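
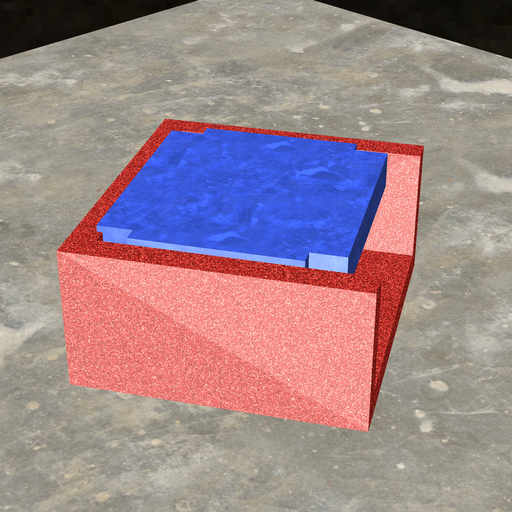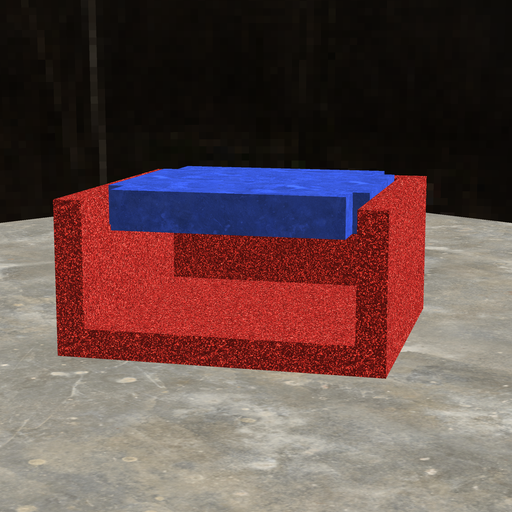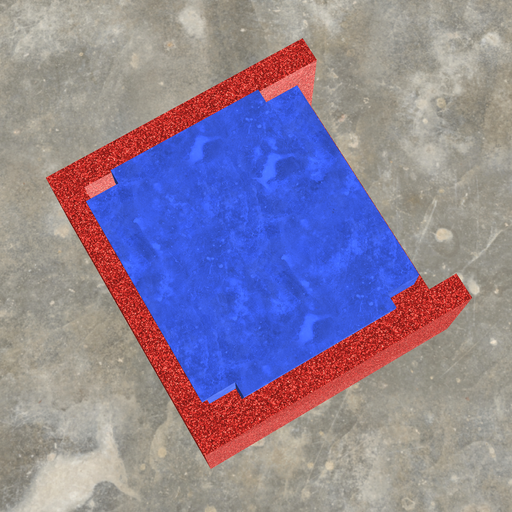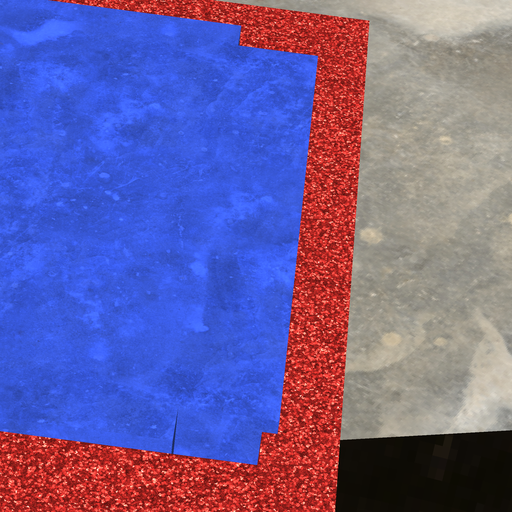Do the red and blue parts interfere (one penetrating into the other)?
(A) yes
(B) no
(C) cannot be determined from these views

(A) yes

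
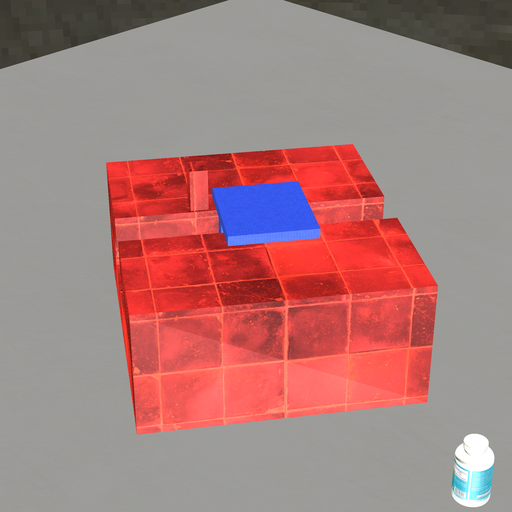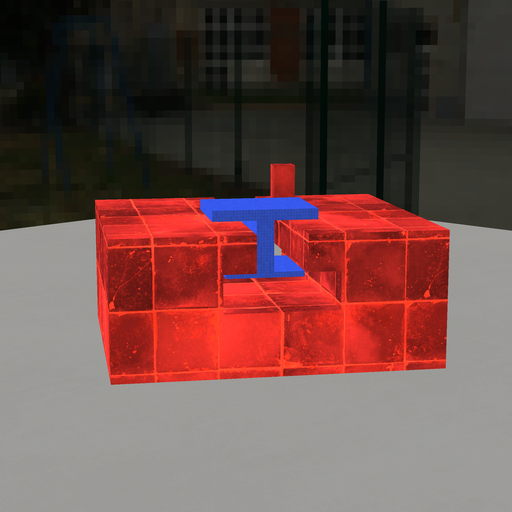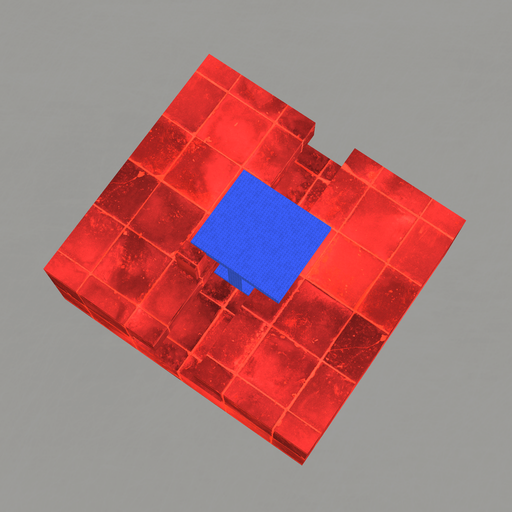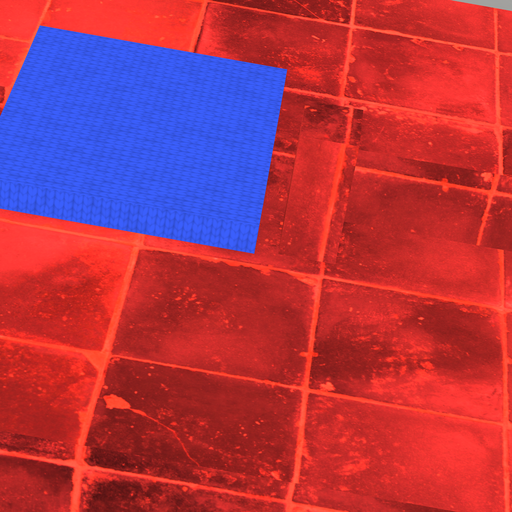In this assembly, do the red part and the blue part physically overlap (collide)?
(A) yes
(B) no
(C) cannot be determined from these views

(B) no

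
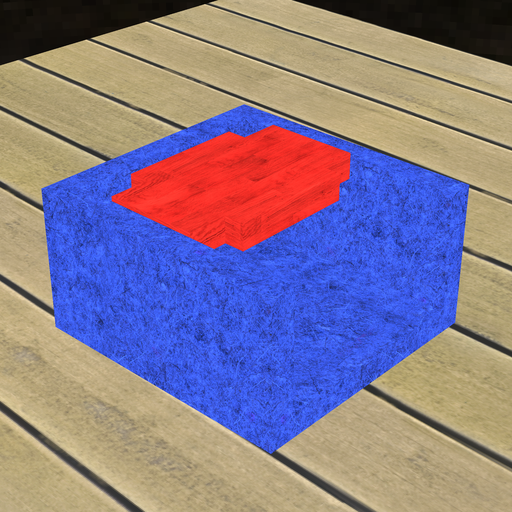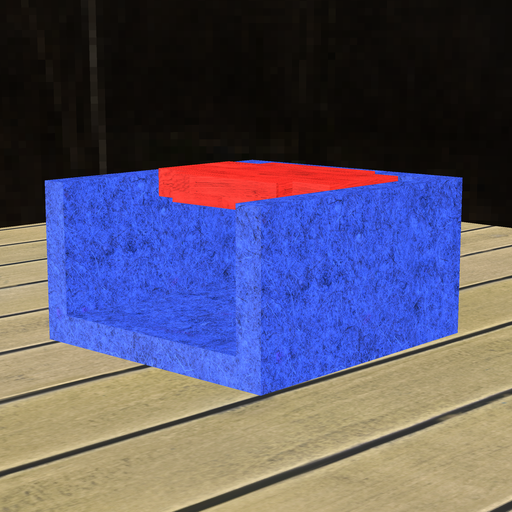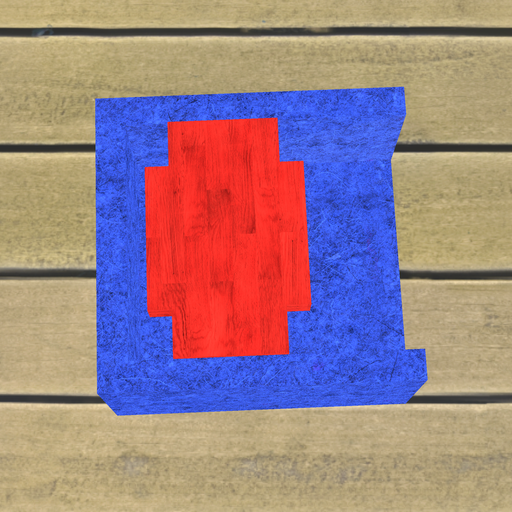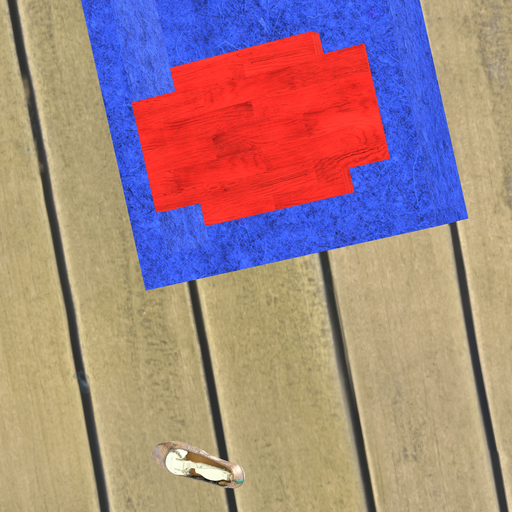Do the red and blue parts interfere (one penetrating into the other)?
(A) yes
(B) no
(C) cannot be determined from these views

(B) no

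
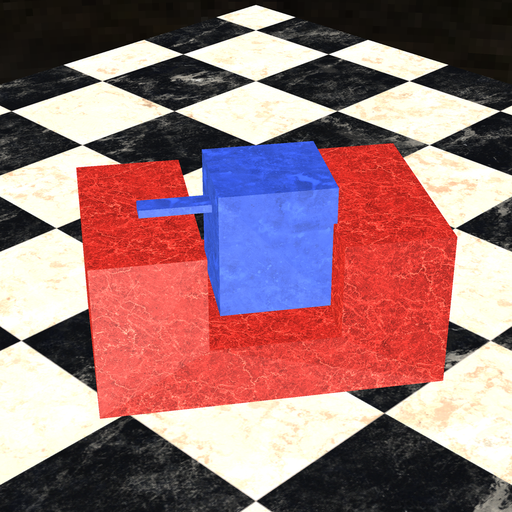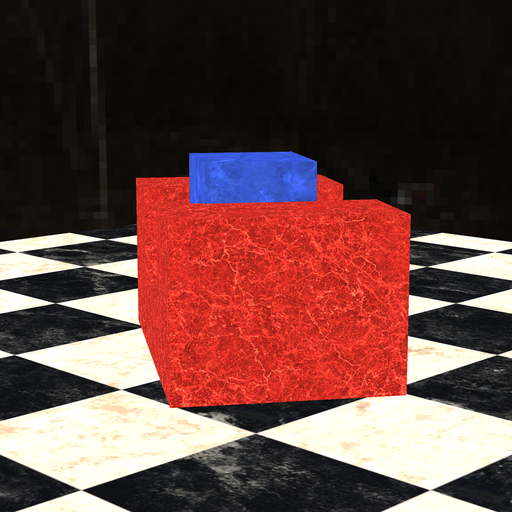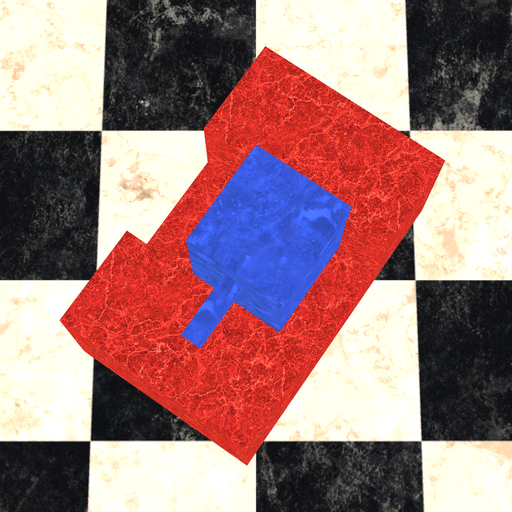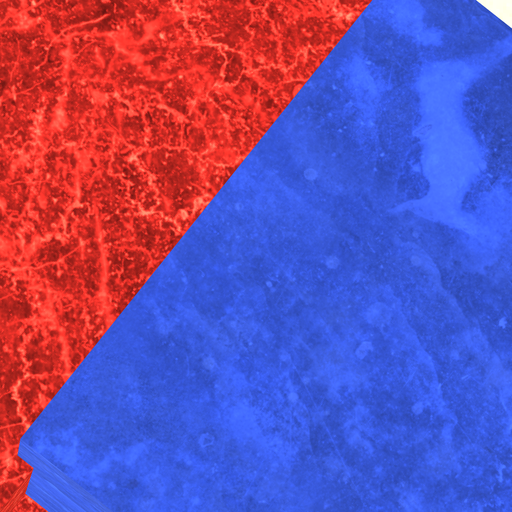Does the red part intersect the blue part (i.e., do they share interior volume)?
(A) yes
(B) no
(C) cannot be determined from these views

(A) yes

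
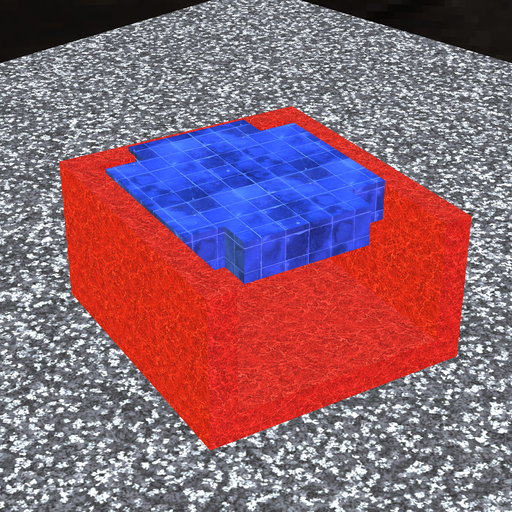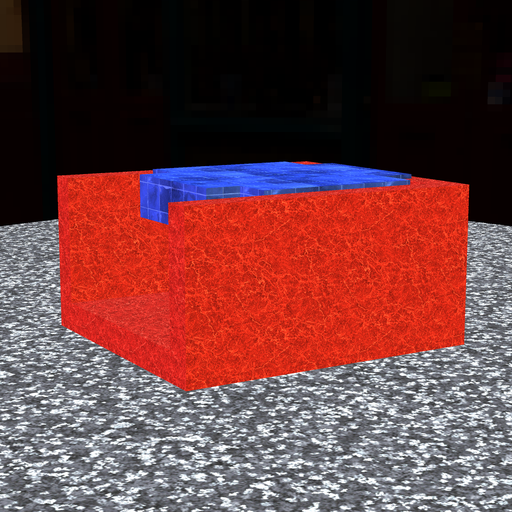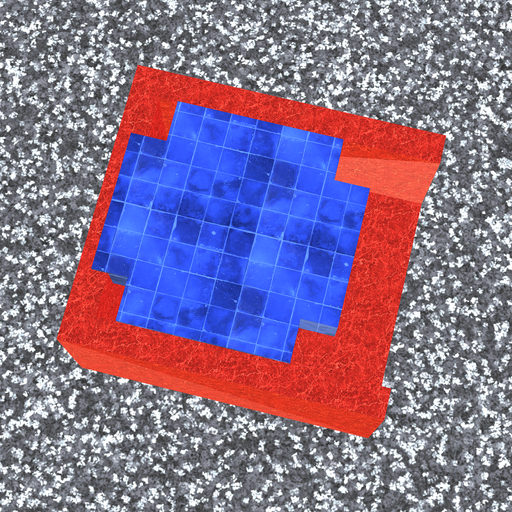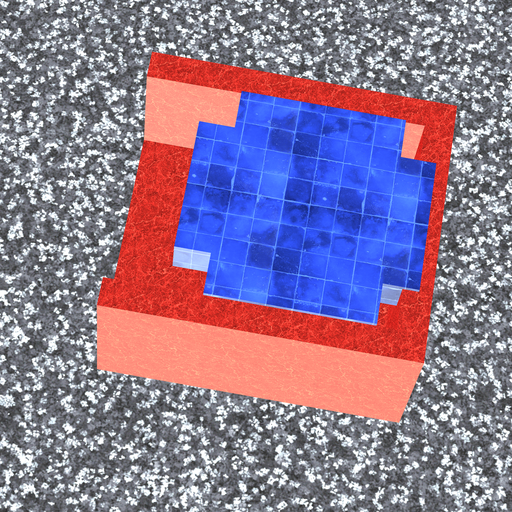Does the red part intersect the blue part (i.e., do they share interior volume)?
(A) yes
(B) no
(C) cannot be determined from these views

(A) yes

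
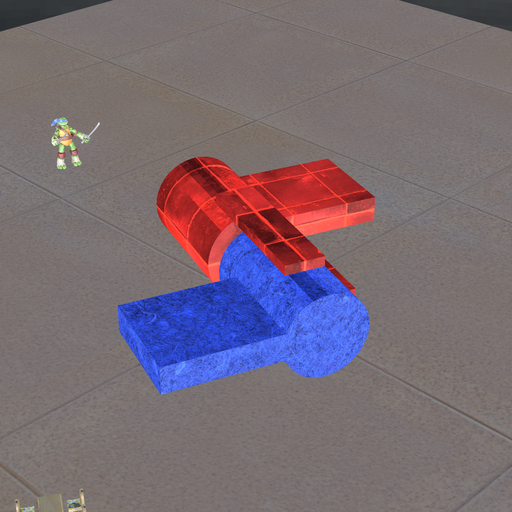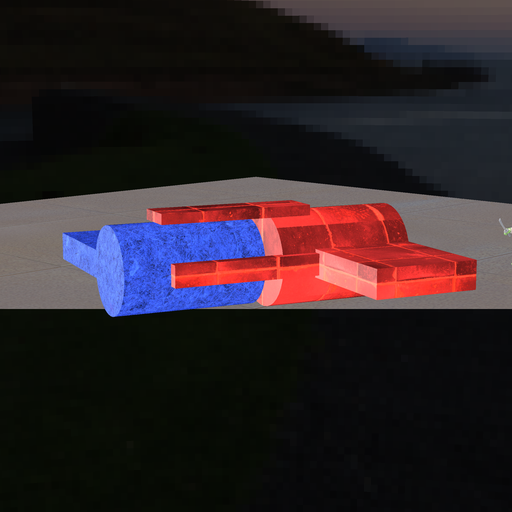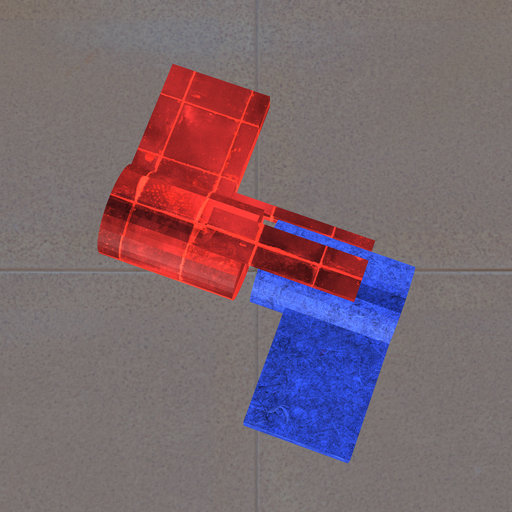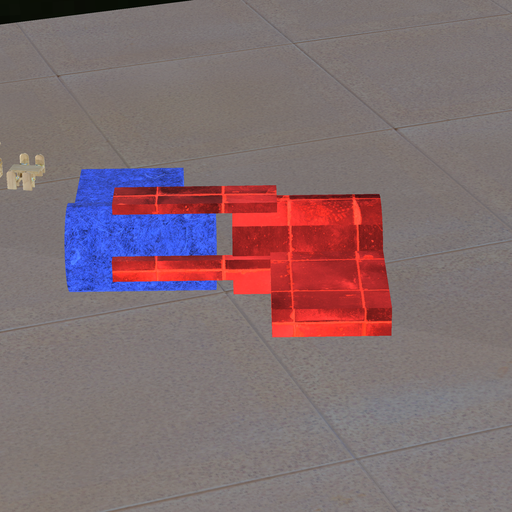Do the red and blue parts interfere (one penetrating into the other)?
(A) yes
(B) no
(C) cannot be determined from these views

(B) no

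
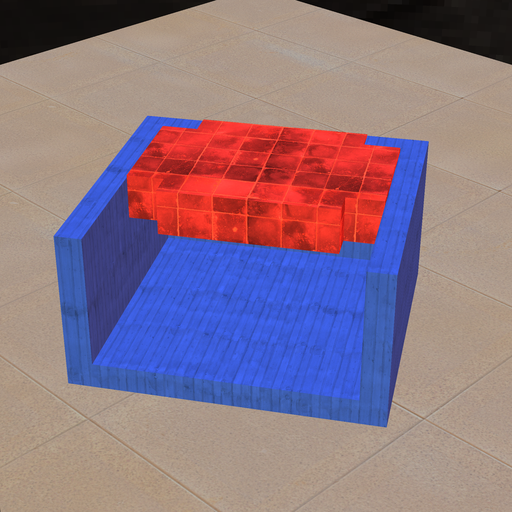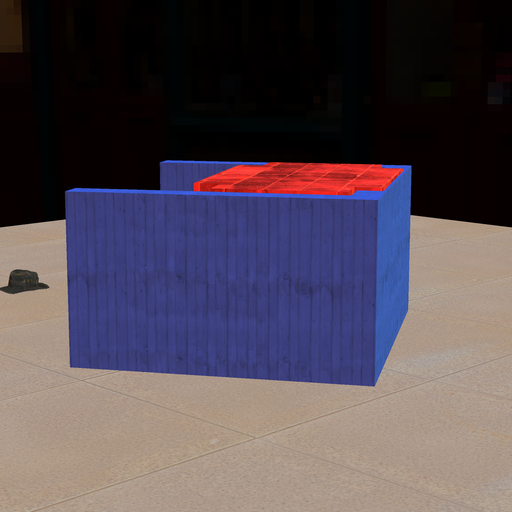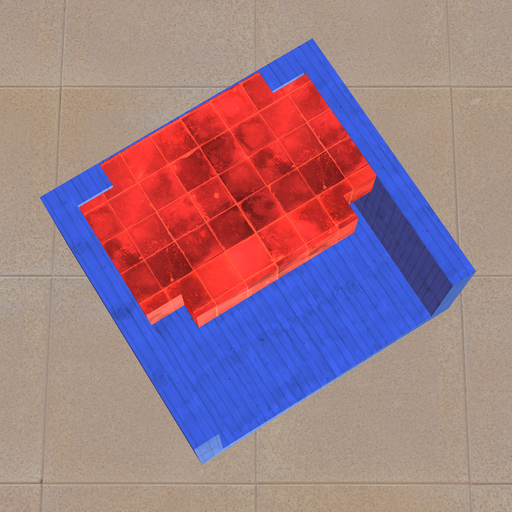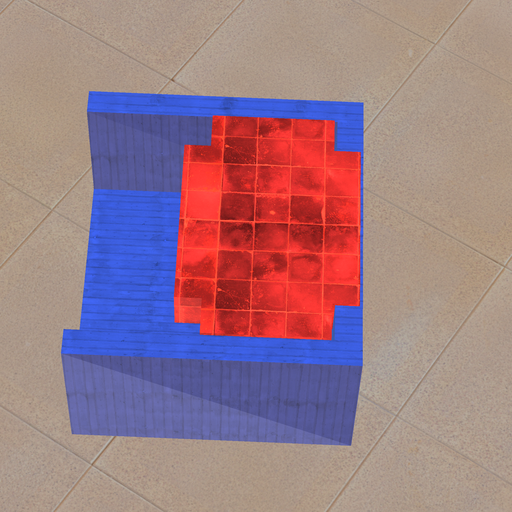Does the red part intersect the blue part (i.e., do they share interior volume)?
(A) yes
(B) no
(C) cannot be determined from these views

(A) yes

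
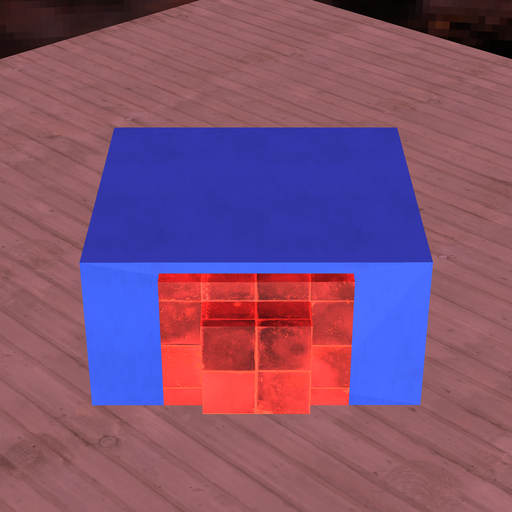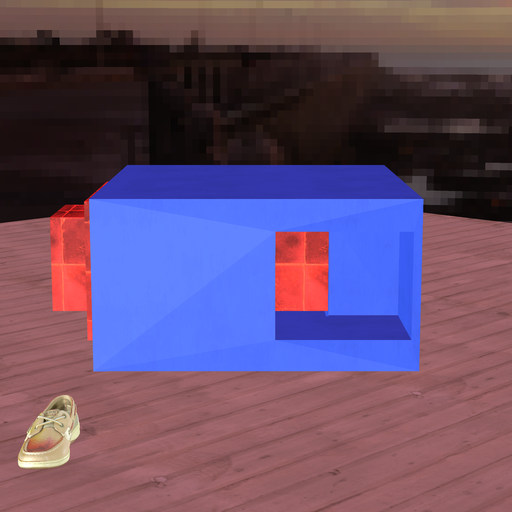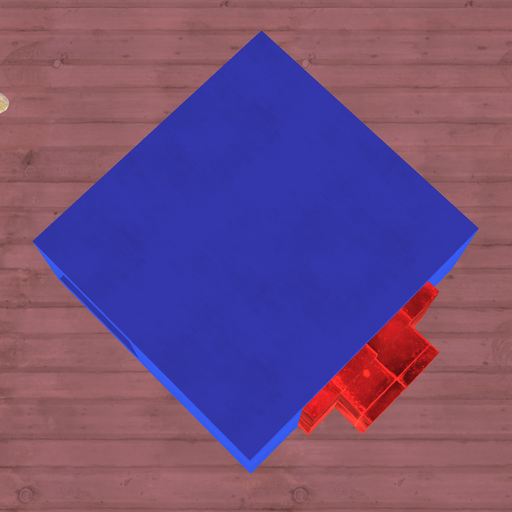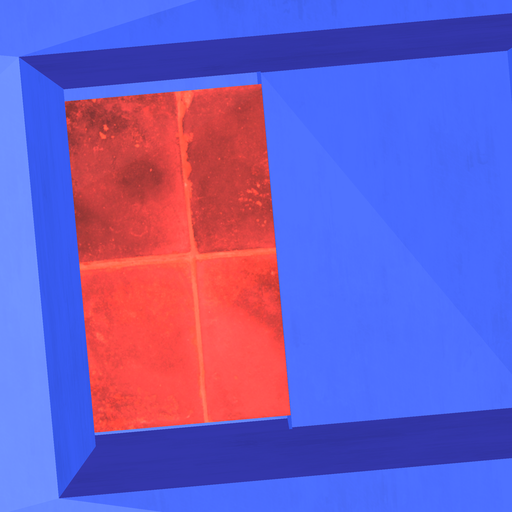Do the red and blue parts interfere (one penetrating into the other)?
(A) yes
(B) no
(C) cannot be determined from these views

(A) yes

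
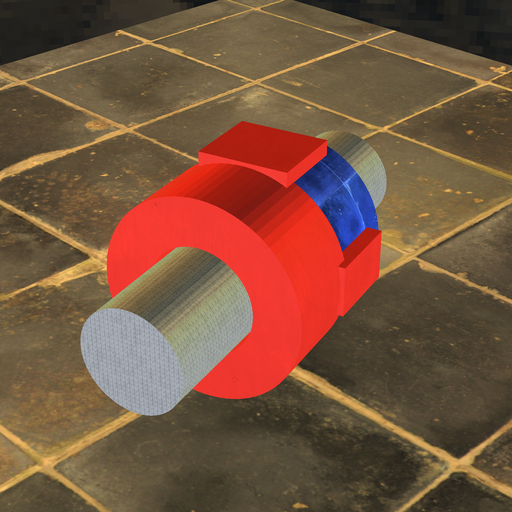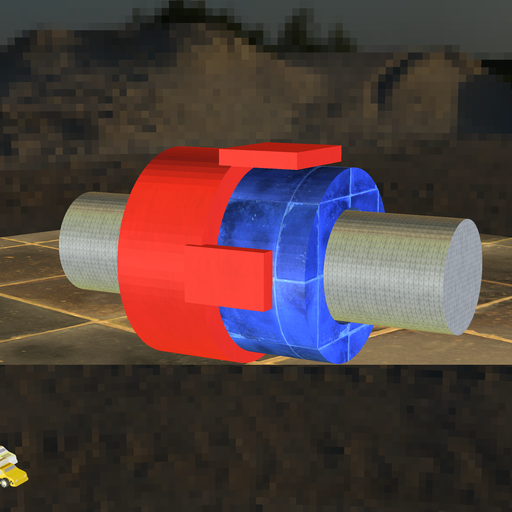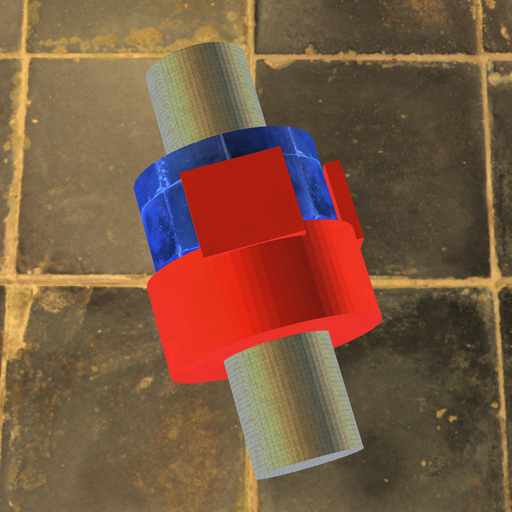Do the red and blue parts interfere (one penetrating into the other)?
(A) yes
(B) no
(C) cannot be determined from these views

(B) no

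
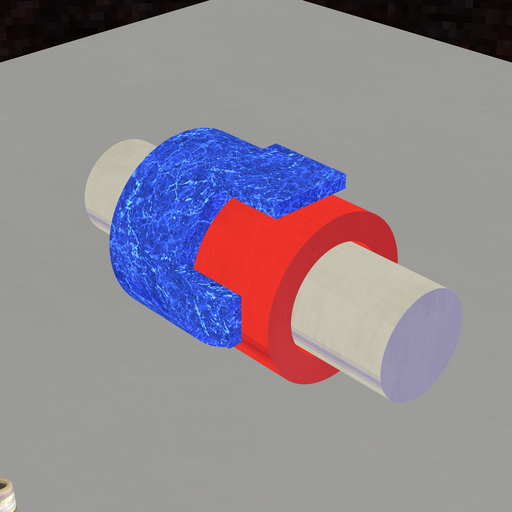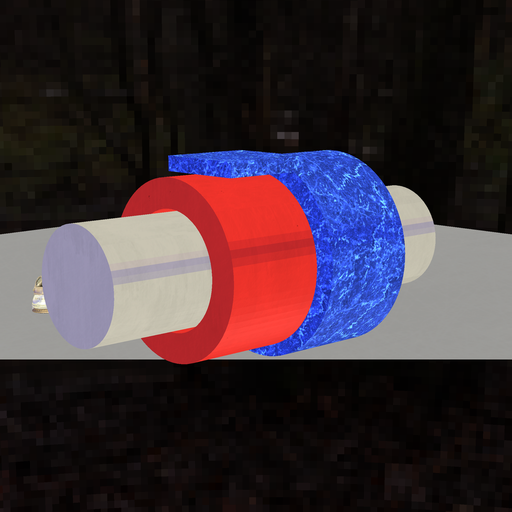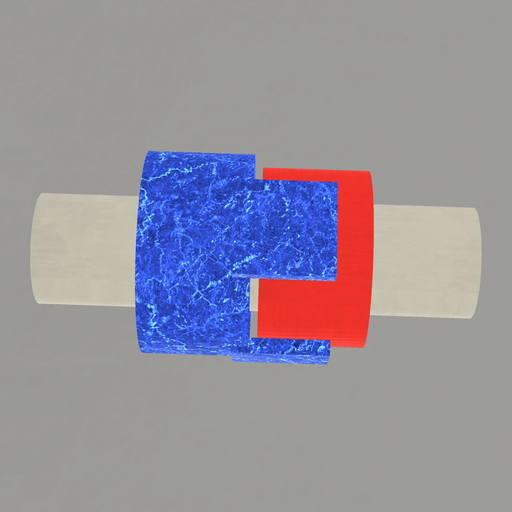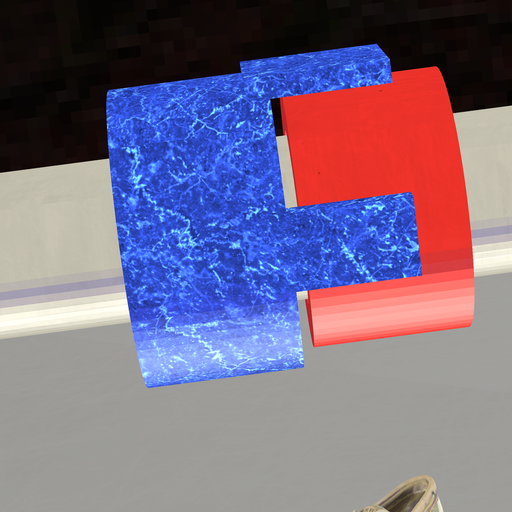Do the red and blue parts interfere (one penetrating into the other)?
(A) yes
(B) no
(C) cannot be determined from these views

(B) no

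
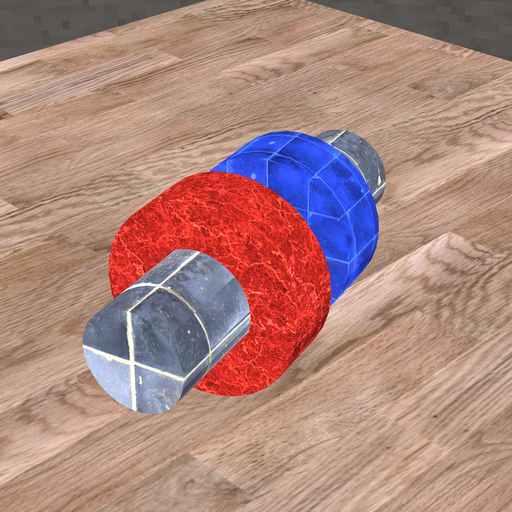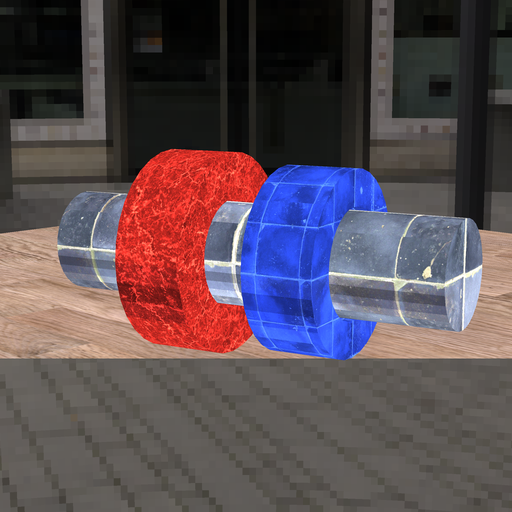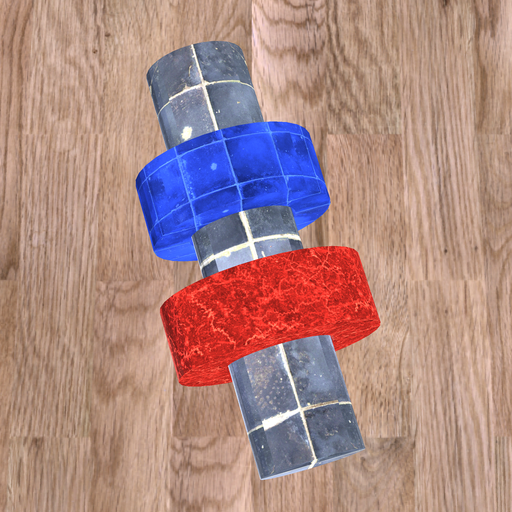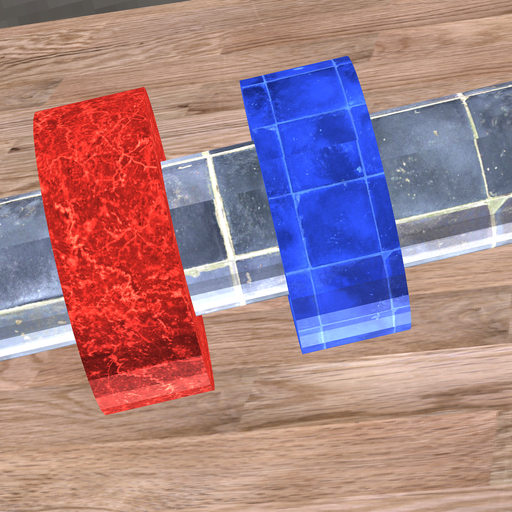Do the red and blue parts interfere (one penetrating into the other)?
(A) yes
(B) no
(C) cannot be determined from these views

(B) no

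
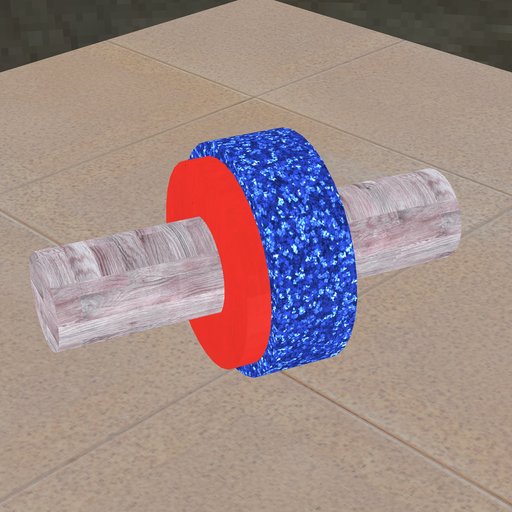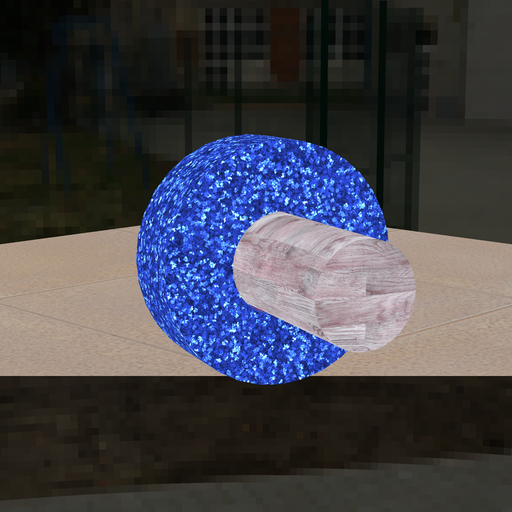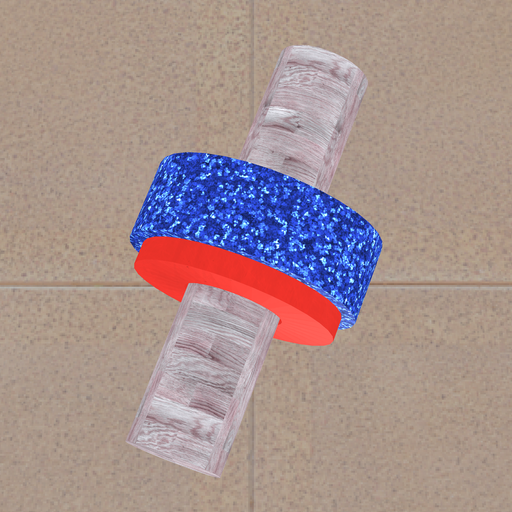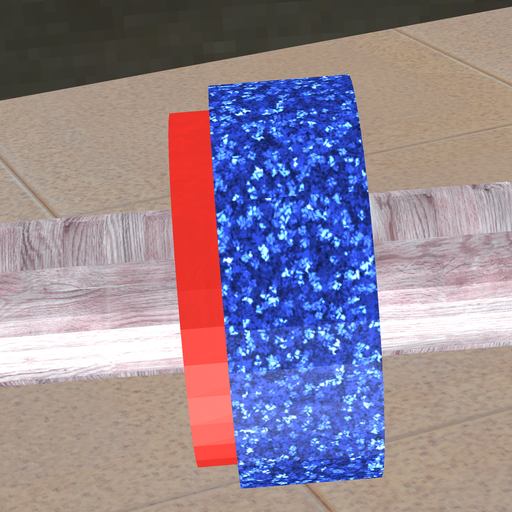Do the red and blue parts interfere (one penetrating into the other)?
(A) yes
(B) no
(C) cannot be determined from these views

(A) yes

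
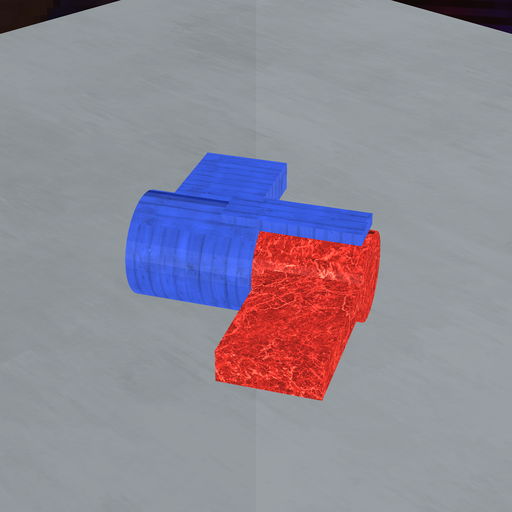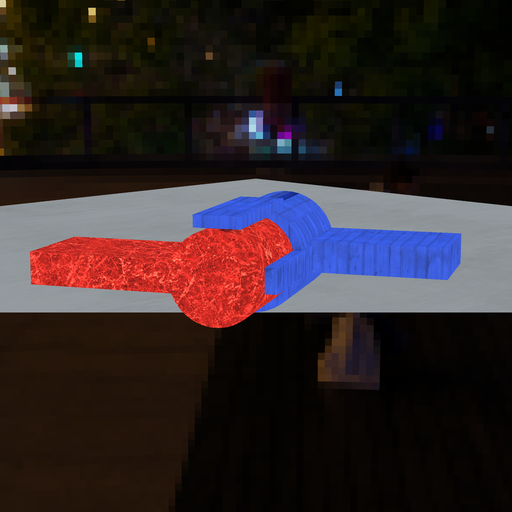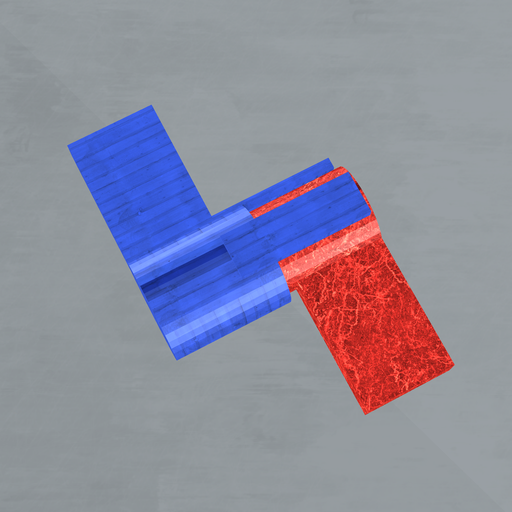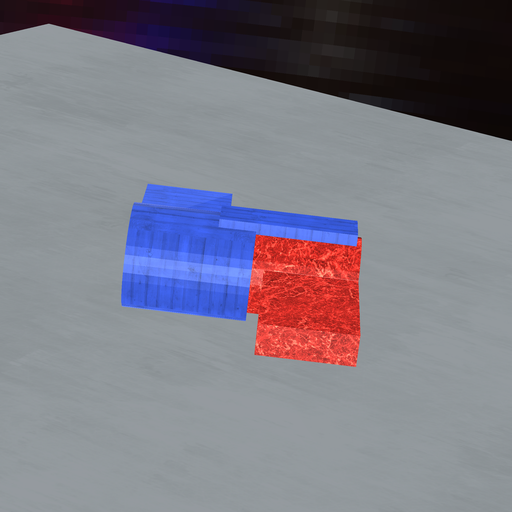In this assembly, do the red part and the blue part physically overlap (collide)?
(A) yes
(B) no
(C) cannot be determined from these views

(A) yes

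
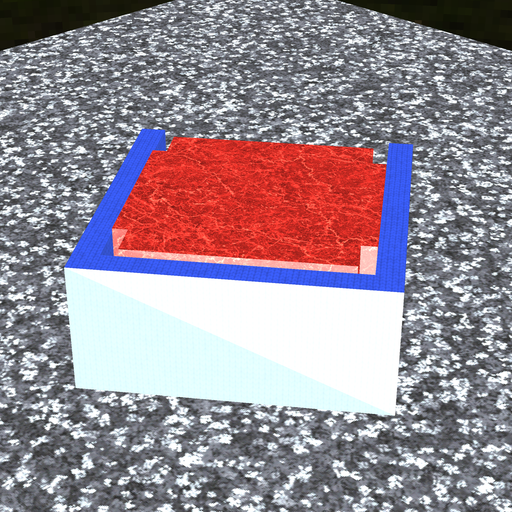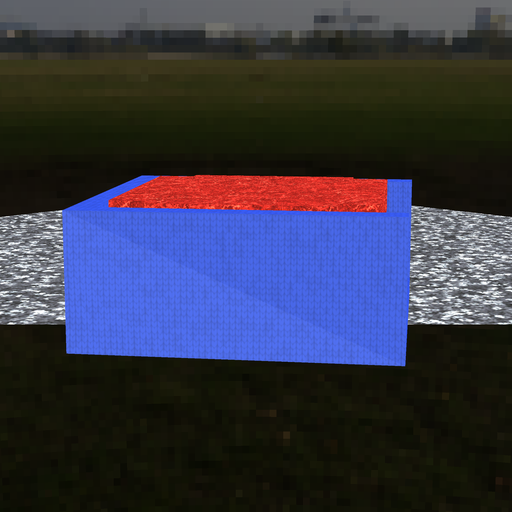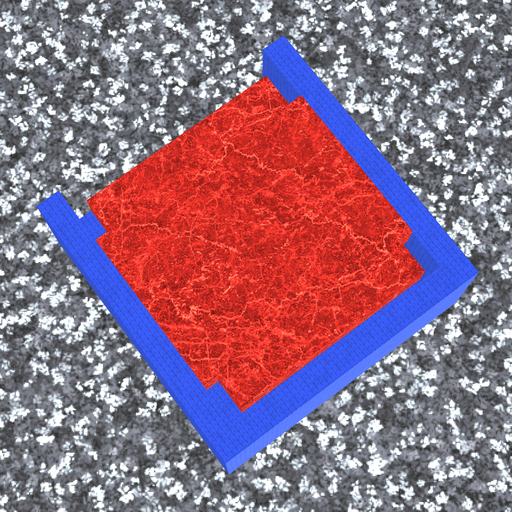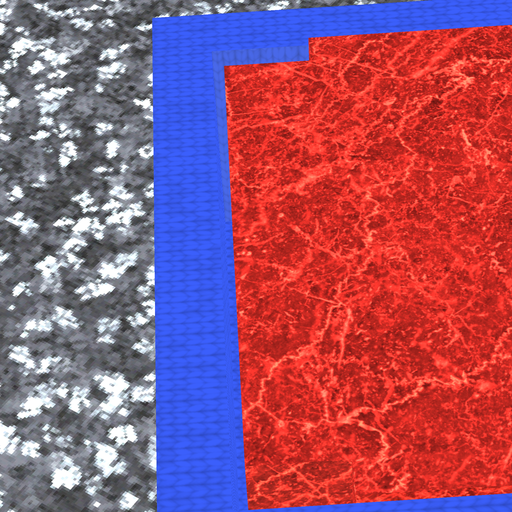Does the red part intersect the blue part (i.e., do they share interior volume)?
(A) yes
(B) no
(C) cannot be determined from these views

(B) no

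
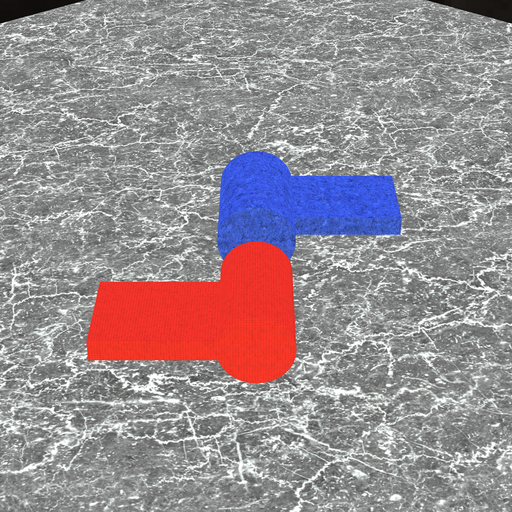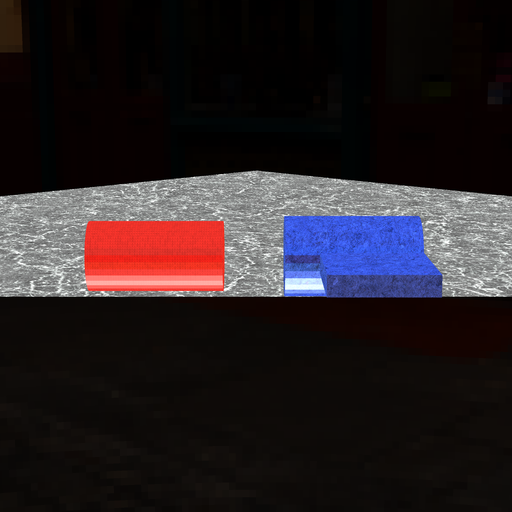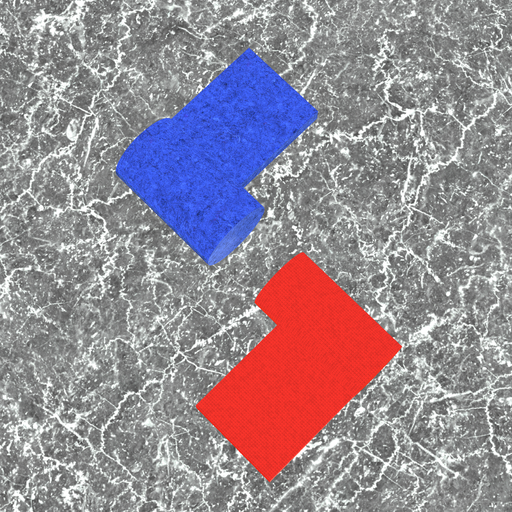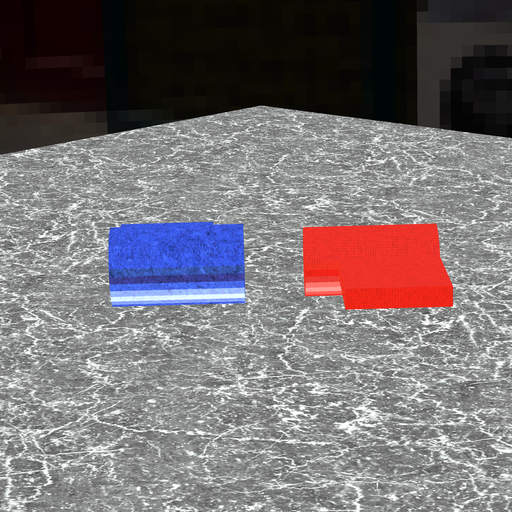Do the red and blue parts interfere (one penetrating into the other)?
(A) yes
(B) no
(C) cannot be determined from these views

(B) no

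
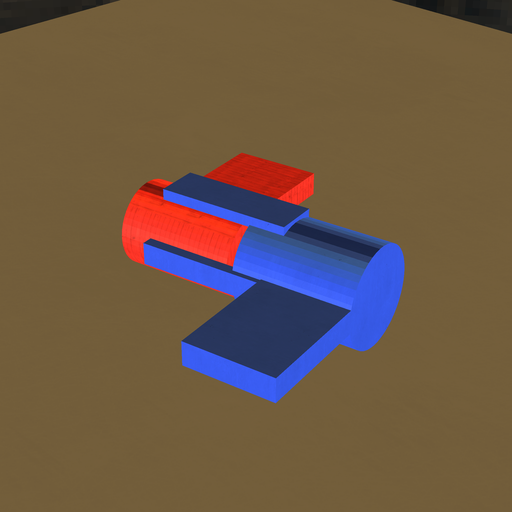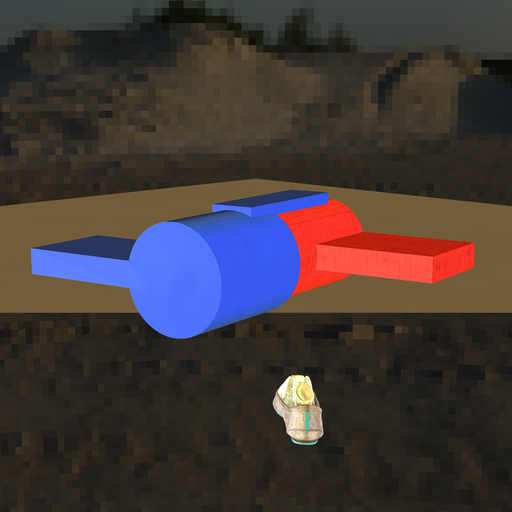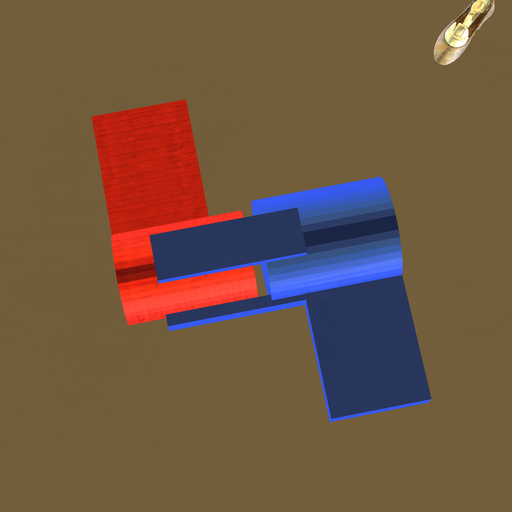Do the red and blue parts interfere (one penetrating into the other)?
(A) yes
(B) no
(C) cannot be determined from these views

(B) no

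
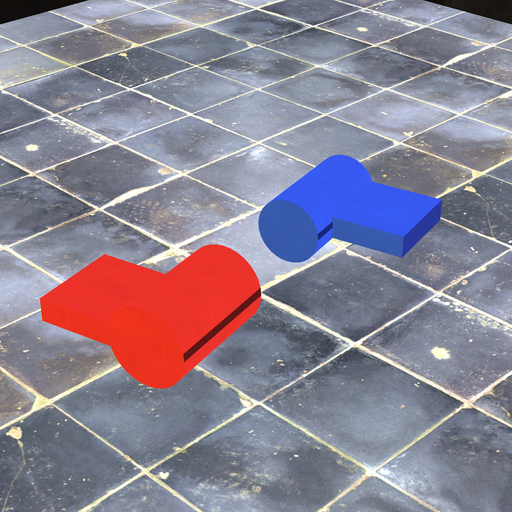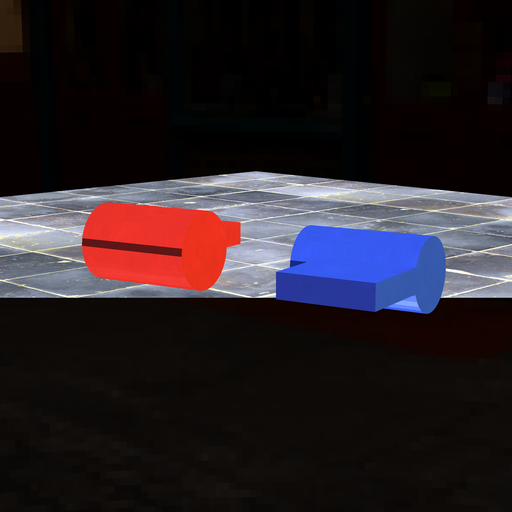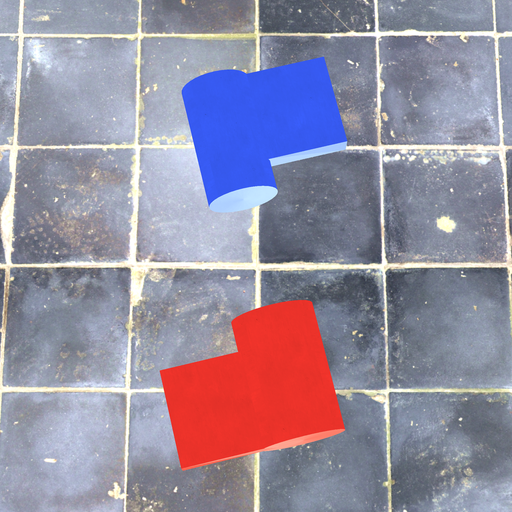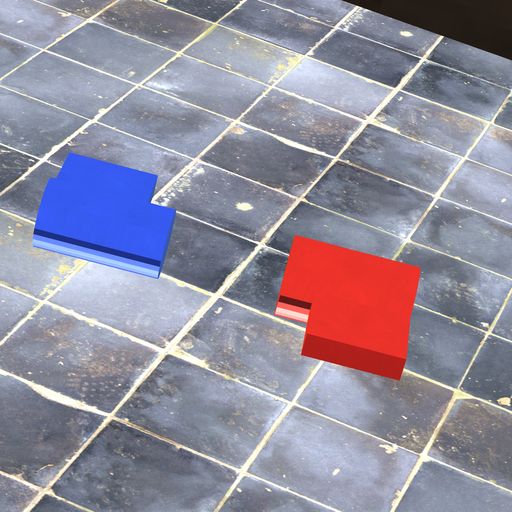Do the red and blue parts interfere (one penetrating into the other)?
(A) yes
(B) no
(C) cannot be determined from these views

(B) no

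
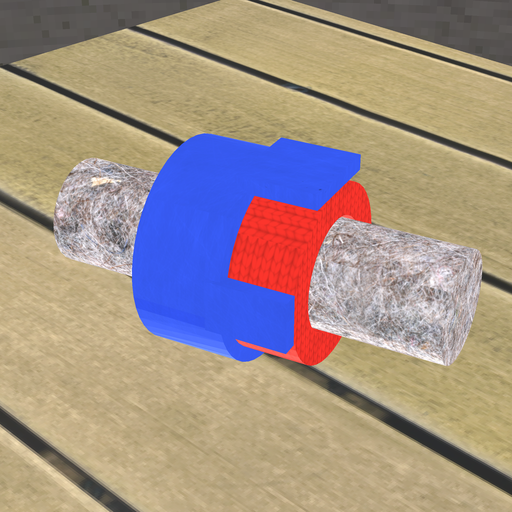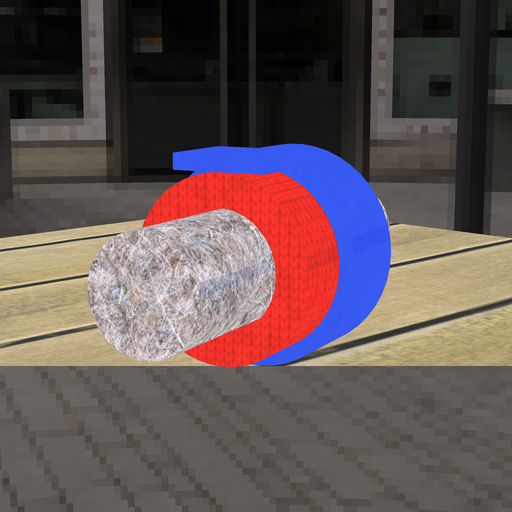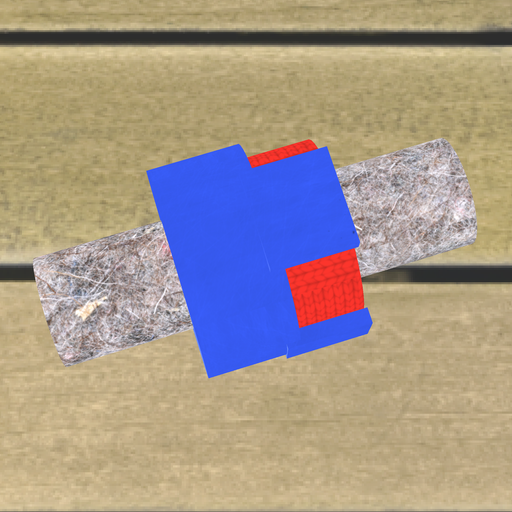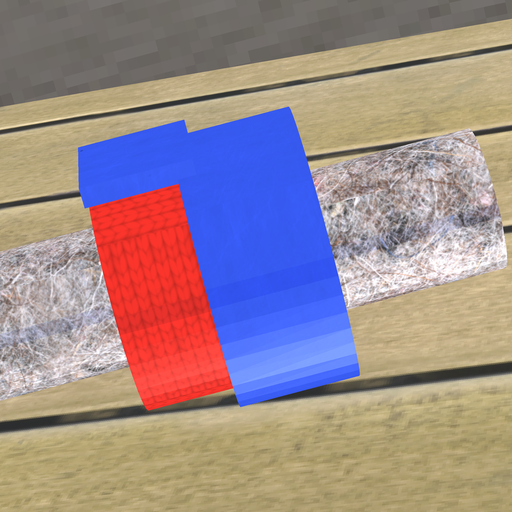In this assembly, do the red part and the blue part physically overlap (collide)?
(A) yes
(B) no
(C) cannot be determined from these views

(A) yes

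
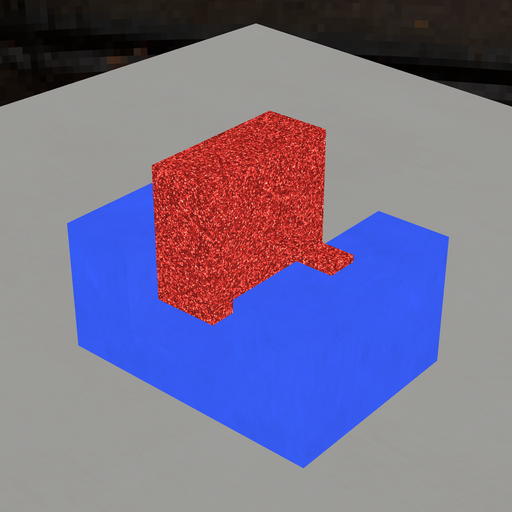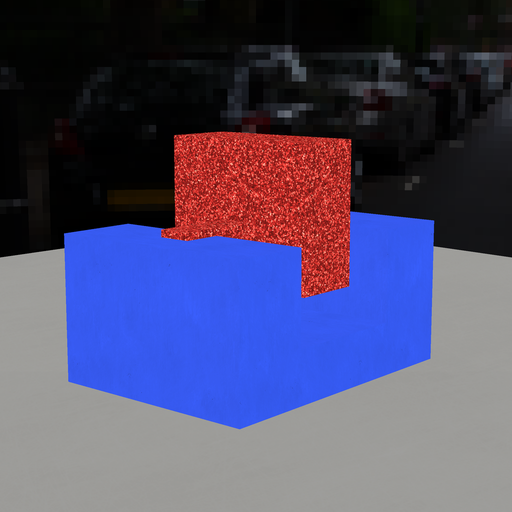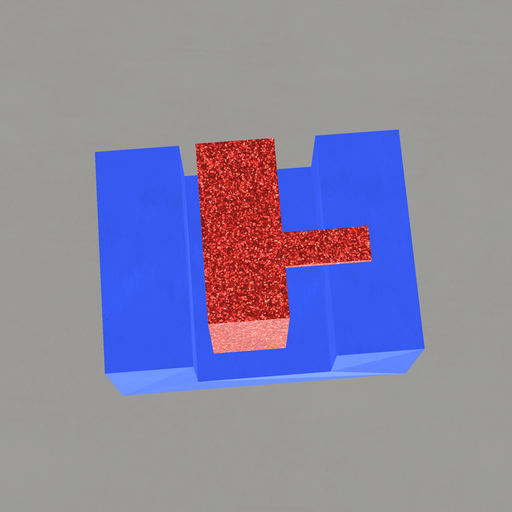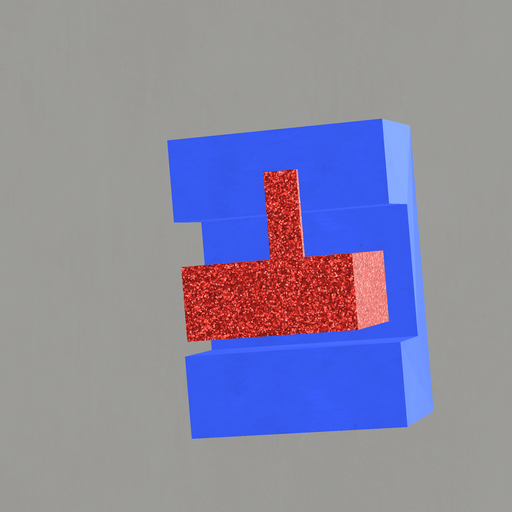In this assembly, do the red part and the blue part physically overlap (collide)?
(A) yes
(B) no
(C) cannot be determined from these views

(B) no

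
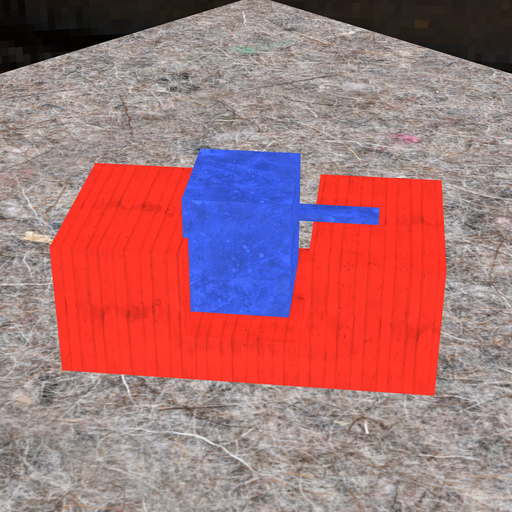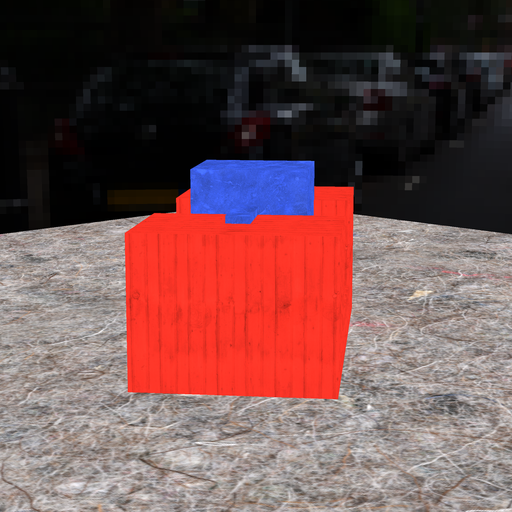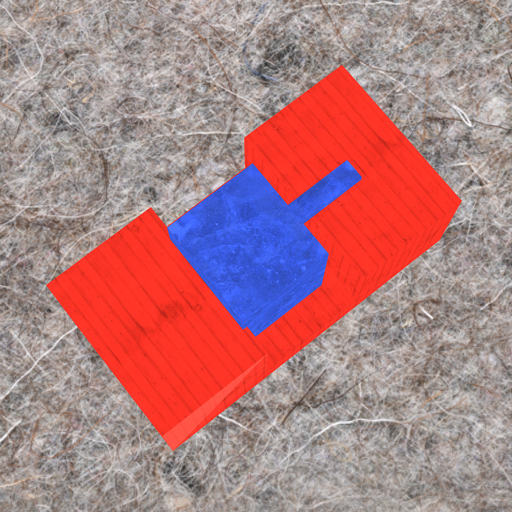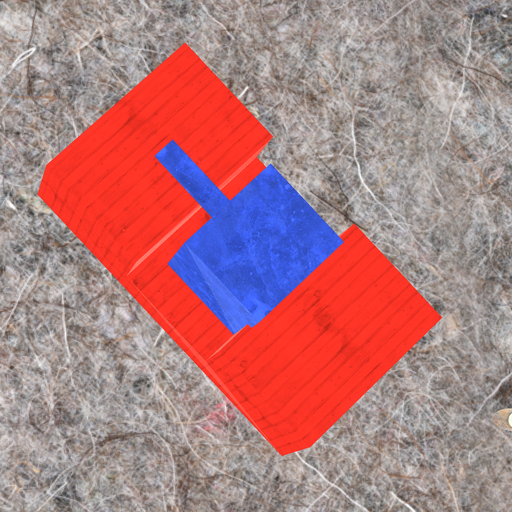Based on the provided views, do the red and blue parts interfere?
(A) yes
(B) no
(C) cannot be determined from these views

(A) yes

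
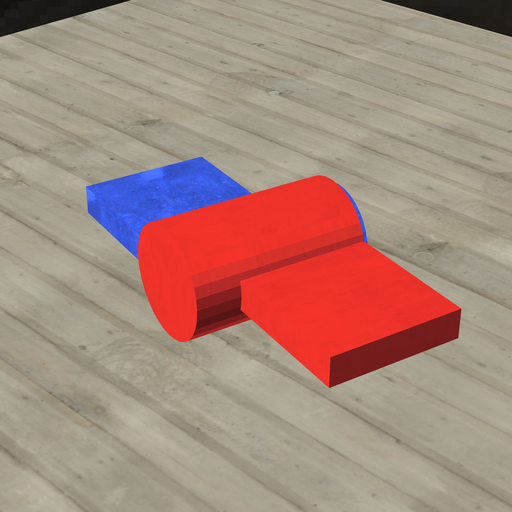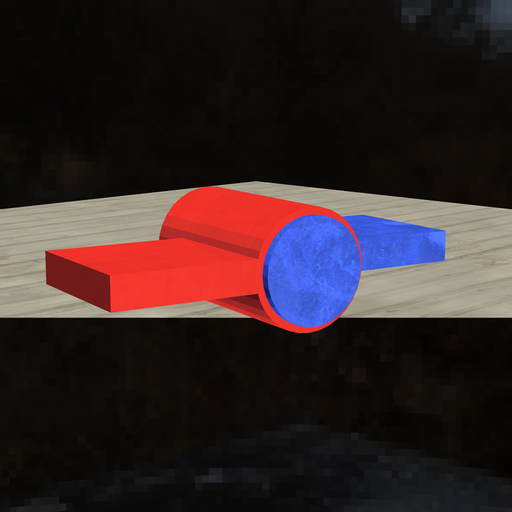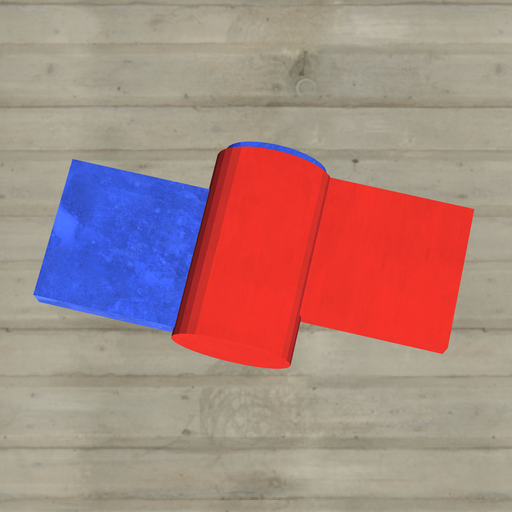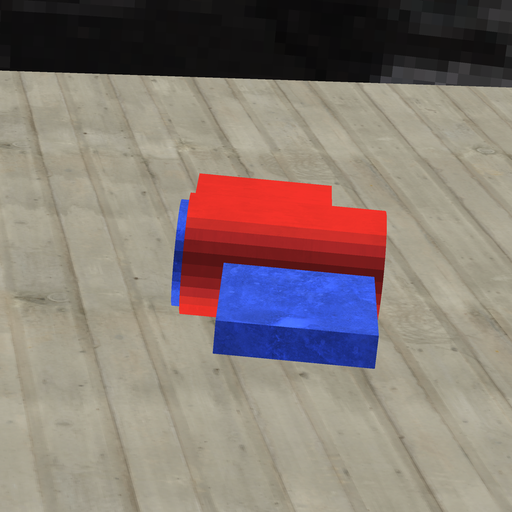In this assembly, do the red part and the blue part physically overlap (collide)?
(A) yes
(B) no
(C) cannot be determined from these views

(A) yes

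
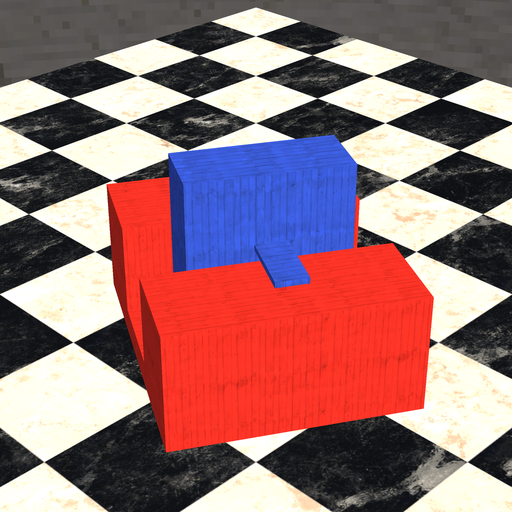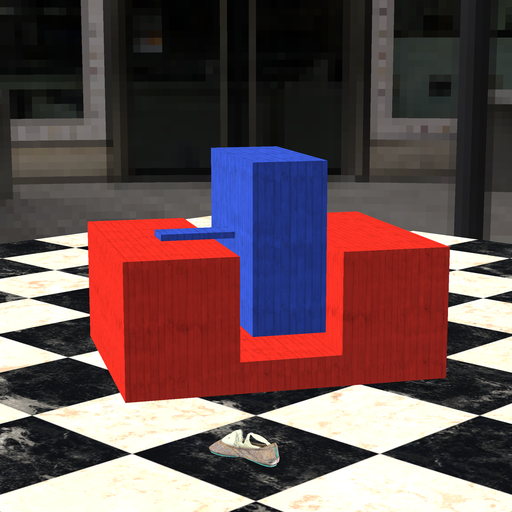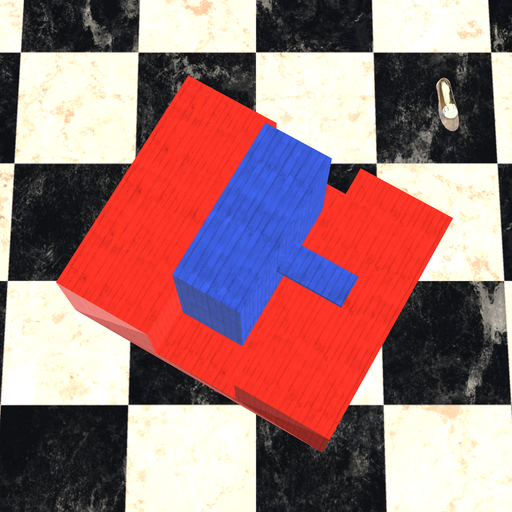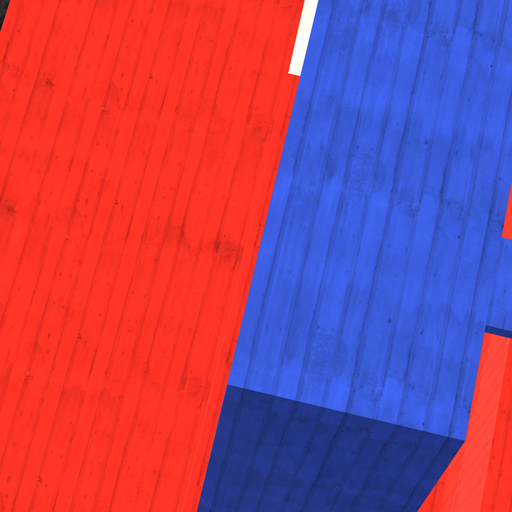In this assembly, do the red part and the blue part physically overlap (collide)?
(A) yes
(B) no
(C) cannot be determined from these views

(B) no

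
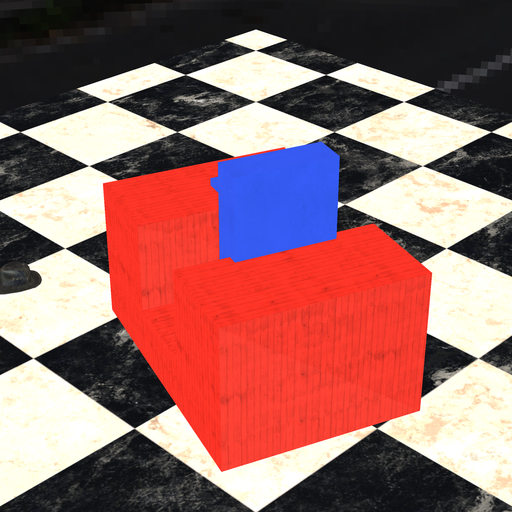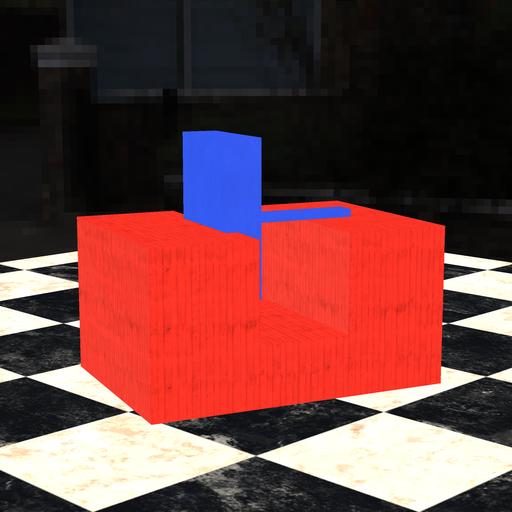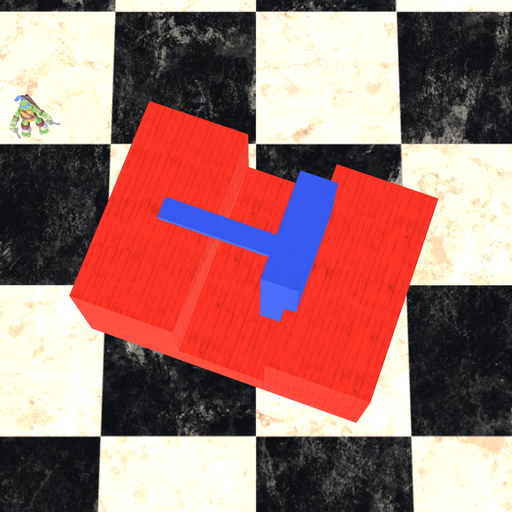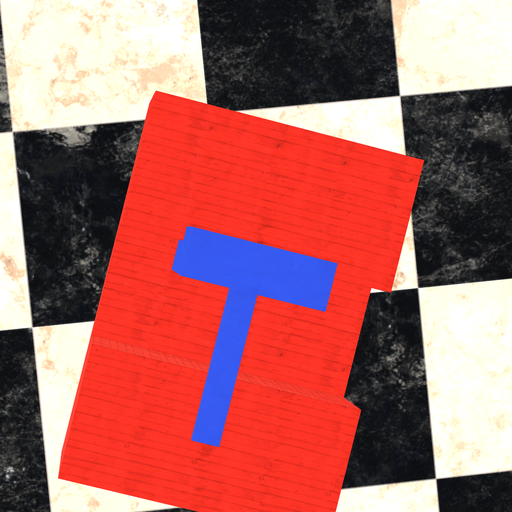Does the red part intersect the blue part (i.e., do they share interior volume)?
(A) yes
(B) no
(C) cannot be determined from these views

(A) yes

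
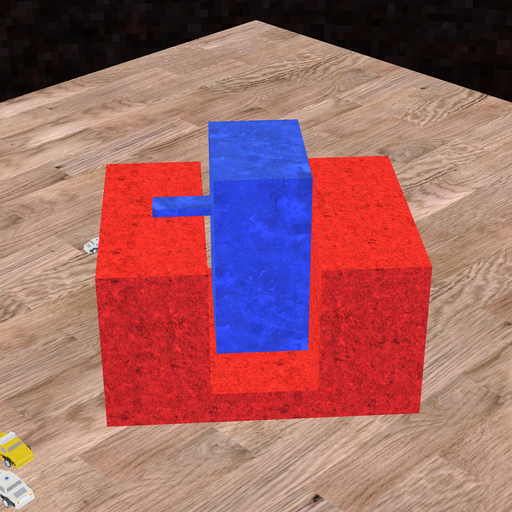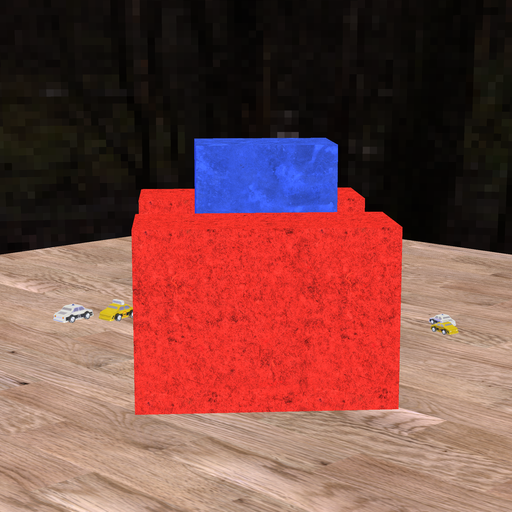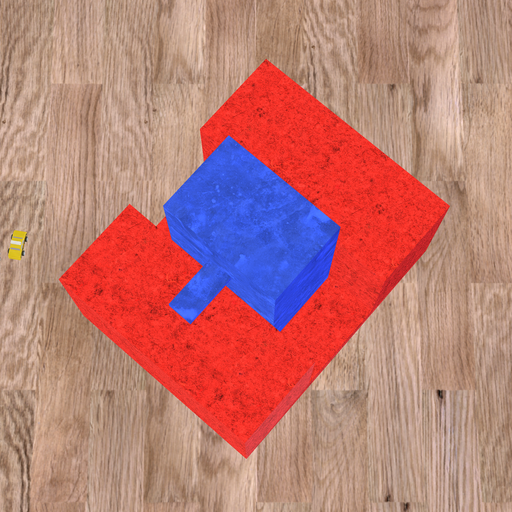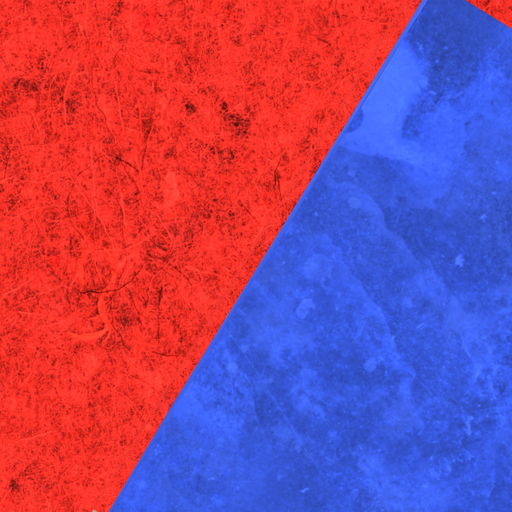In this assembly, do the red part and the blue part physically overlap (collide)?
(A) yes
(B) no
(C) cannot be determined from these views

(B) no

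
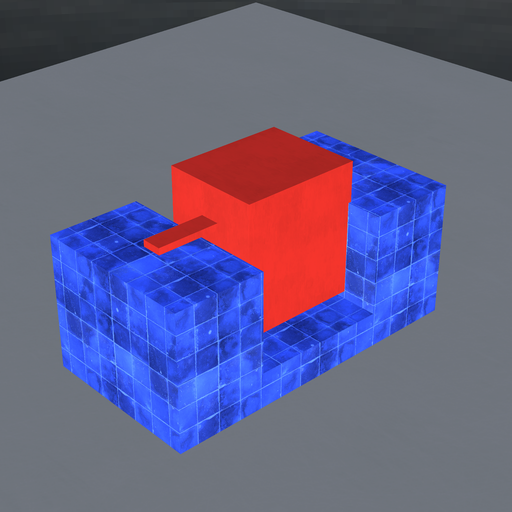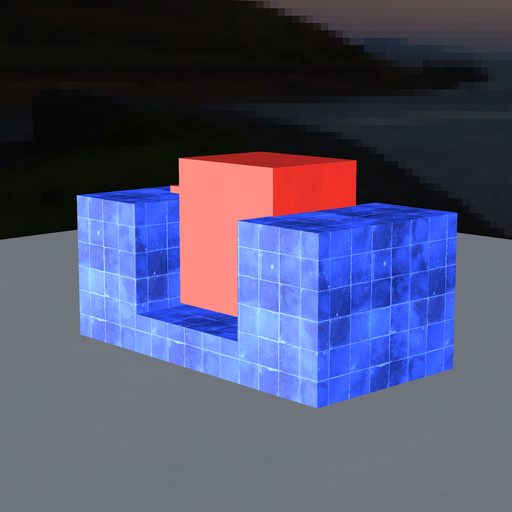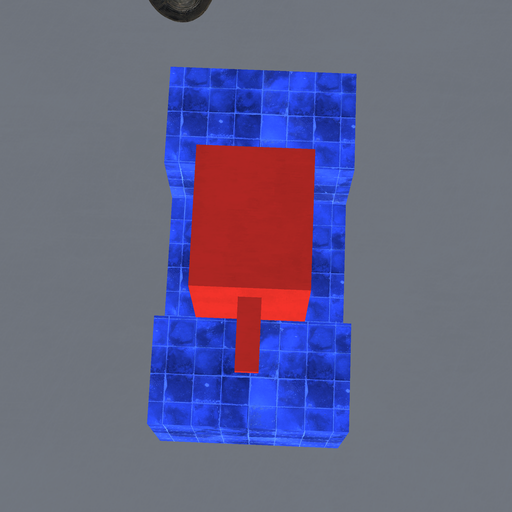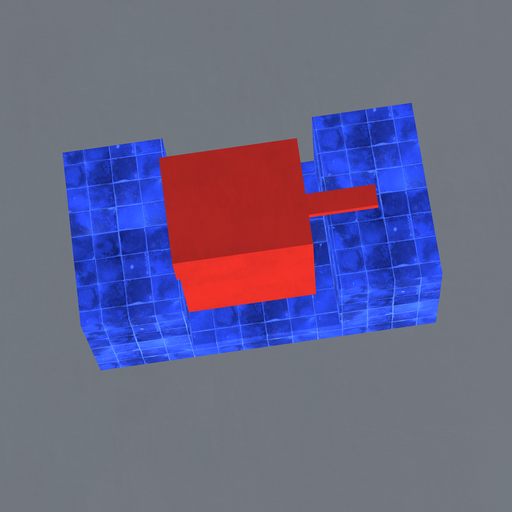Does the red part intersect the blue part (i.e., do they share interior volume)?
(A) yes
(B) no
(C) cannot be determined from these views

(A) yes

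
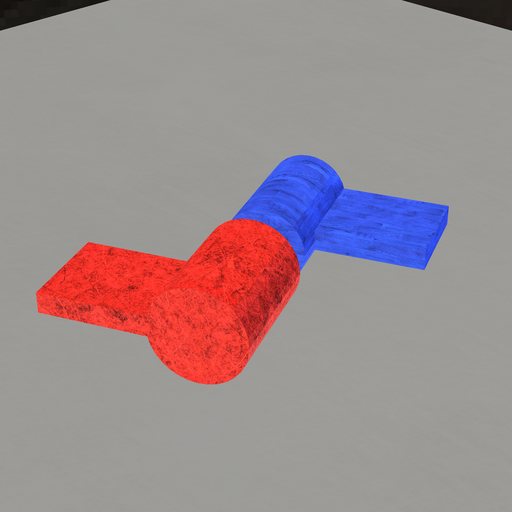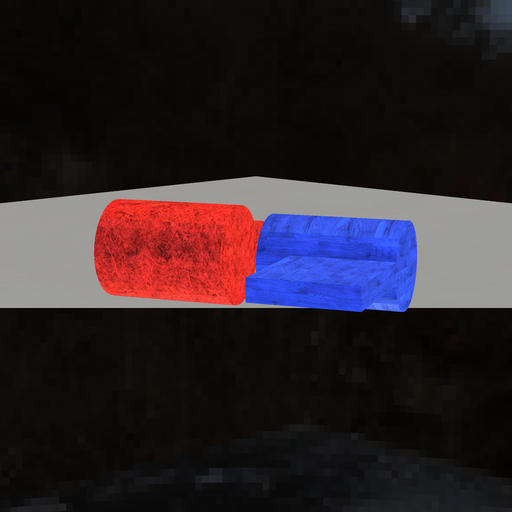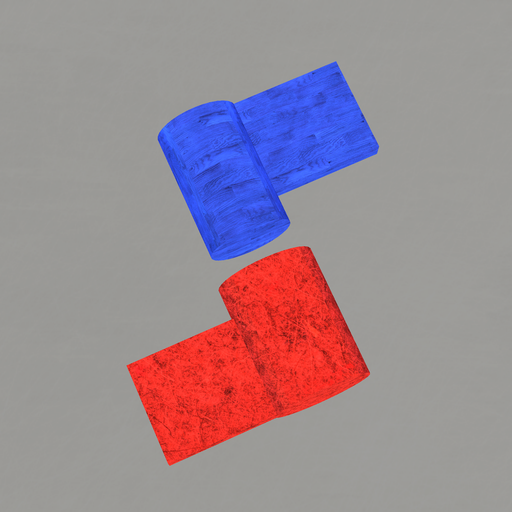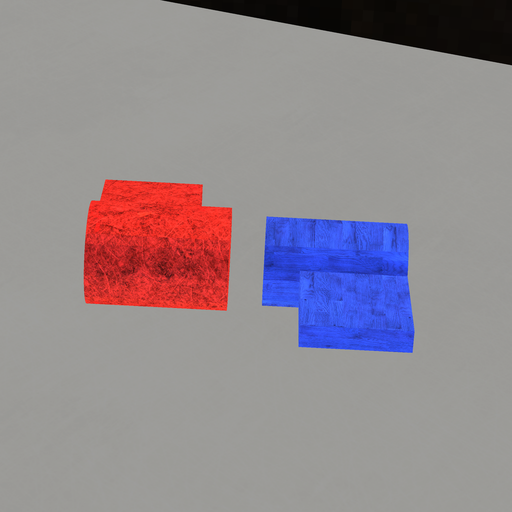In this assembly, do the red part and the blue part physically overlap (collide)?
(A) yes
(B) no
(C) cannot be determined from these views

(B) no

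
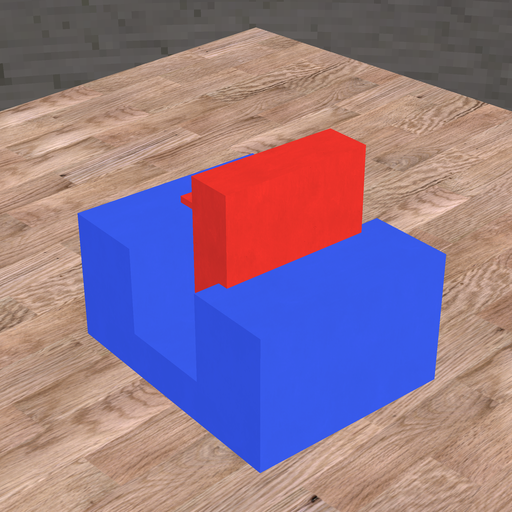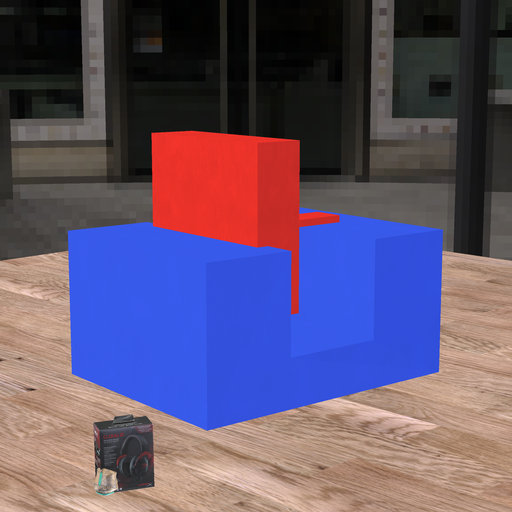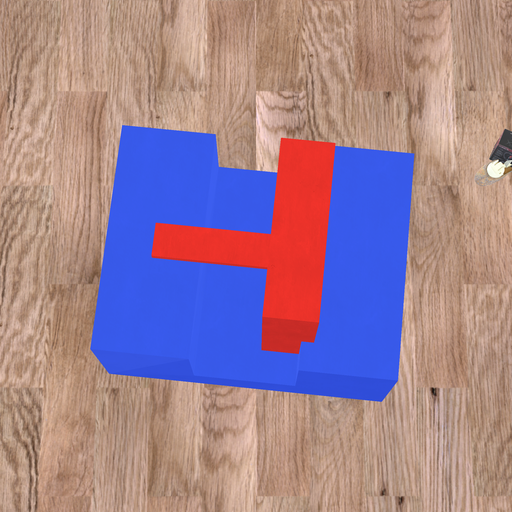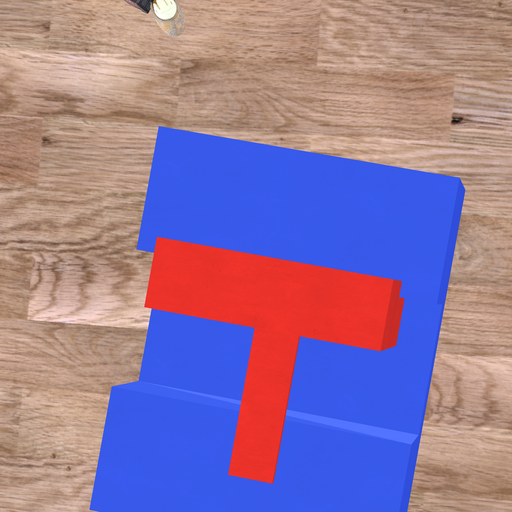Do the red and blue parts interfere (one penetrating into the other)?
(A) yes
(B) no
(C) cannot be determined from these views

(A) yes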